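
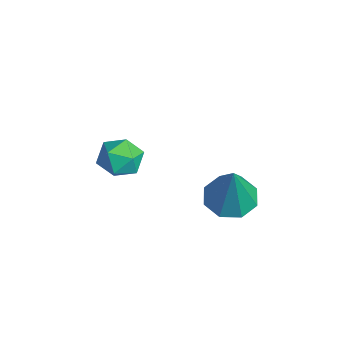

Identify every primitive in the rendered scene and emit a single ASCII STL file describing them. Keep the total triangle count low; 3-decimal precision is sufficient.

solid 
facet normal -0.737 0.152 0.659
outer loop
vertex -3.932 -0.911 1.408
vertex -3.819 -1.76 1.73
vertex -3.349 -1.065 2.096
endloop
endfacet
facet normal -0.400 0.762 0.509
outer loop
vertex -3.932 -0.911 1.408
vertex -3.349 -1.065 2.096
vertex -3.118 -0.493 1.421
endloop
endfacet
facet normal -0.446 0.874 -0.194
outer loop
vertex -3.932 -0.911 1.408
vertex -3.118 -0.493 1.421
vertex -3.445 -0.834 0.637
endloop
endfacet
facet normal -0.812 0.331 -0.480
outer loop
vertex -3.932 -0.911 1.408
vertex -3.445 -0.834 0.637
vertex -3.878 -1.617 0.829
endloop
endfacet
facet normal -0.992 -0.114 0.047
outer loop
vertex -3.932 -0.911 1.408
vertex -3.878 -1.617 0.829
vertex -3.819 -1.76 1.73
endloop
endfacet
facet normal 0.289 0.679 0.675
outer loop
vertex -3.118 -0.493 1.421
vertex -3.349 -1.065 2.096
vertex -2.502 -1.083 1.751
endloop
endfacet
facet normal -0.258 -0.308 0.916
outer loop
vertex -3.349 -1.065 2.096
vertex -3.819 -1.76 1.73
vertex -2.935 -1.866 1.943
endloop
endfacet
facet normal -0.669 -0.740 -0.074
outer loop
vertex -3.819 -1.76 1.73
vertex -3.878 -1.617 0.829
vertex -3.262 -2.207 1.159
endloop
endfacet
facet normal -0.377 -0.018 -0.926
outer loop
vertex -3.878 -1.617 0.829
vertex -3.445 -0.834 0.637
vertex -3.031 -1.635 0.484
endloop
endfacet
facet normal 0.215 0.860 -0.463
outer loop
vertex -3.445 -0.834 0.637
vertex -3.118 -0.493 1.421
vertex -2.561 -0.94 0.85
endloop
endfacet
facet normal 0.812 -0.331 0.480
outer loop
vertex -2.448 -1.789 1.172
vertex -2.502 -1.083 1.751
vertex -2.935 -1.866 1.943
endloop
endfacet
facet normal 0.446 -0.874 0.194
outer loop
vertex -2.448 -1.789 1.172
vertex -2.935 -1.866 1.943
vertex -3.262 -2.207 1.159
endloop
endfacet
facet normal 0.400 -0.762 -0.509
outer loop
vertex -2.448 -1.789 1.172
vertex -3.262 -2.207 1.159
vertex -3.031 -1.635 0.484
endloop
endfacet
facet normal 0.737 -0.152 -0.659
outer loop
vertex -2.448 -1.789 1.172
vertex -3.031 -1.635 0.484
vertex -2.561 -0.94 0.85
endloop
endfacet
facet normal 0.992 0.114 -0.047
outer loop
vertex -2.448 -1.789 1.172
vertex -2.561 -0.94 0.85
vertex -2.502 -1.083 1.751
endloop
endfacet
facet normal 0.377 0.018 0.926
outer loop
vertex -2.935 -1.866 1.943
vertex -2.502 -1.083 1.751
vertex -3.349 -1.065 2.096
endloop
endfacet
facet normal -0.215 -0.860 0.463
outer loop
vertex -3.262 -2.207 1.159
vertex -2.935 -1.866 1.943
vertex -3.819 -1.76 1.73
endloop
endfacet
facet normal -0.289 -0.679 -0.675
outer loop
vertex -3.031 -1.635 0.484
vertex -3.262 -2.207 1.159
vertex -3.878 -1.617 0.829
endloop
endfacet
facet normal 0.258 0.308 -0.916
outer loop
vertex -2.561 -0.94 0.85
vertex -3.031 -1.635 0.484
vertex -3.445 -0.834 0.637
endloop
endfacet
facet normal 0.669 0.740 0.074
outer loop
vertex -2.502 -1.083 1.751
vertex -2.561 -0.94 0.85
vertex -3.118 -0.493 1.421
endloop
endfacet
facet normal -0.348 0.089 -0.933
outer loop
vertex 1.473 2.024 1.835
vertex 0.868 1.295 1.991
vertex 0.825 2.248 2.098
endloop
endfacet
facet normal 0.426 0.842 0.332
outer loop
vertex 1.473 2.024 1.835
vertex 0.825 2.248 2.098
vertex 1.612 1.105 3.989
endloop
endfacet
facet normal -0.347 0.089 -0.933
outer loop
vertex 0.825 2.248 2.098
vertex 0.868 1.295 1.991
vertex 0.202 1.914 2.298
endloop
endfacet
facet normal -0.237 0.785 0.573
outer loop
vertex 0.825 2.248 2.098
vertex 0.202 1.914 2.298
vertex 1.612 1.105 3.989
endloop
endfacet
facet normal -0.347 0.089 -0.933
outer loop
vertex 0.202 1.914 2.298
vertex 0.868 1.295 1.991
vertex -0.031 1.217 2.318
endloop
endfacet
facet normal -0.682 0.248 0.688
outer loop
vertex 0.202 1.914 2.298
vertex -0.031 1.217 2.318
vertex 1.612 1.105 3.989
endloop
endfacet
facet normal -0.347 0.088 -0.934
outer loop
vertex -0.031 1.217 2.318
vertex 0.868 1.295 1.991
vertex 0.263 0.566 2.147
endloop
endfacet
facet normal -0.650 -0.454 0.609
outer loop
vertex -0.031 1.217 2.318
vertex 0.263 0.566 2.147
vertex 1.612 1.105 3.989
endloop
endfacet
facet normal -0.348 0.089 -0.933
outer loop
vertex 0.263 0.566 2.147
vertex 0.868 1.295 1.991
vertex 0.912 0.342 1.884
endloop
endfacet
facet normal -0.159 -0.910 0.383
outer loop
vertex 0.263 0.566 2.147
vertex 0.912 0.342 1.884
vertex 1.612 1.105 3.989
endloop
endfacet
facet normal -0.347 0.089 -0.934
outer loop
vertex 0.912 0.342 1.884
vertex 0.868 1.295 1.991
vertex 1.535 0.676 1.684
endloop
endfacet
facet normal 0.503 -0.853 0.142
outer loop
vertex 0.912 0.342 1.884
vertex 1.535 0.676 1.684
vertex 1.612 1.105 3.989
endloop
endfacet
facet normal -0.347 0.089 -0.934
outer loop
vertex 1.535 0.676 1.684
vertex 0.868 1.295 1.991
vertex 1.767 1.373 1.664
endloop
endfacet
facet normal 0.949 -0.315 0.027
outer loop
vertex 1.535 0.676 1.684
vertex 1.767 1.373 1.664
vertex 1.612 1.105 3.989
endloop
endfacet
facet normal -0.347 0.088 -0.934
outer loop
vertex 1.767 1.373 1.664
vertex 0.868 1.295 1.991
vertex 1.473 2.024 1.835
endloop
endfacet
facet normal 0.916 0.386 0.106
outer loop
vertex 1.767 1.373 1.664
vertex 1.473 2.024 1.835
vertex 1.612 1.105 3.989
endloop
endfacet

endsolid


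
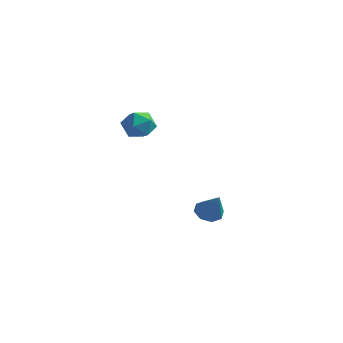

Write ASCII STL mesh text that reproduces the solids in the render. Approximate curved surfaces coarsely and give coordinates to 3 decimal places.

solid 
facet normal -0.586 0.236 -0.775
outer loop
vertex 1.148 2.72 -4.033
vertex 0.868 2.252 -3.964
vertex 0.821 2.765 -3.772
endloop
endfacet
facet normal 0.440 0.797 0.414
outer loop
vertex 1.148 2.72 -4.033
vertex 0.821 2.765 -3.772
vertex 1.572 1.968 -3.036
endloop
endfacet
facet normal -0.588 0.236 -0.774
outer loop
vertex 0.821 2.765 -3.772
vertex 0.868 2.252 -3.964
vertex 0.522 2.509 -3.623
endloop
endfacet
facet normal -0.127 0.606 0.786
outer loop
vertex 0.821 2.765 -3.772
vertex 0.522 2.509 -3.623
vertex 1.572 1.968 -3.036
endloop
endfacet
facet normal -0.587 0.237 -0.774
outer loop
vertex 0.522 2.509 -3.623
vertex 0.868 2.252 -3.964
vertex 0.425 2.103 -3.674
endloop
endfacet
facet normal -0.486 0.006 0.874
outer loop
vertex 0.522 2.509 -3.623
vertex 0.425 2.103 -3.674
vertex 1.572 1.968 -3.036
endloop
endfacet
facet normal -0.587 0.237 -0.774
outer loop
vertex 0.425 2.103 -3.674
vertex 0.868 2.252 -3.964
vertex 0.588 1.784 -3.895
endloop
endfacet
facet normal -0.426 -0.652 0.627
outer loop
vertex 0.425 2.103 -3.674
vertex 0.588 1.784 -3.895
vertex 1.572 1.968 -3.036
endloop
endfacet
facet normal -0.588 0.238 -0.773
outer loop
vertex 0.588 1.784 -3.895
vertex 0.868 2.252 -3.964
vertex 0.914 1.739 -4.157
endloop
endfacet
facet normal 0.017 -0.982 0.190
outer loop
vertex 0.588 1.784 -3.895
vertex 0.914 1.739 -4.157
vertex 1.572 1.968 -3.036
endloop
endfacet
facet normal -0.587 0.238 -0.773
outer loop
vertex 0.914 1.739 -4.157
vertex 0.868 2.252 -3.964
vertex 1.214 1.995 -4.306
endloop
endfacet
facet normal 0.585 -0.791 -0.182
outer loop
vertex 0.914 1.739 -4.157
vertex 1.214 1.995 -4.306
vertex 1.572 1.968 -3.036
endloop
endfacet
facet normal -0.589 0.236 -0.773
outer loop
vertex 1.214 1.995 -4.306
vertex 0.868 2.252 -3.964
vertex 1.31 2.401 -4.255
endloop
endfacet
facet normal 0.944 -0.189 -0.270
outer loop
vertex 1.214 1.995 -4.306
vertex 1.31 2.401 -4.255
vertex 1.572 1.968 -3.036
endloop
endfacet
facet normal -0.589 0.238 -0.772
outer loop
vertex 1.31 2.401 -4.255
vertex 0.868 2.252 -3.964
vertex 1.148 2.72 -4.033
endloop
endfacet
facet normal 0.884 0.466 -0.024
outer loop
vertex 1.31 2.401 -4.255
vertex 1.148 2.72 -4.033
vertex 1.572 1.968 -3.036
endloop
endfacet
facet normal -0.889 0.455 -0.051
outer loop
vertex 0.083 -0.2 0.659
vertex -0.189 -0.755 0.454
vertex -0.158 -0.623 1.092
endloop
endfacet
facet normal -0.483 0.745 0.459
outer loop
vertex 0.083 -0.2 0.659
vertex -0.158 -0.623 1.092
vertex 0.41 -0.326 1.208
endloop
endfacet
facet normal 0.118 0.981 0.155
outer loop
vertex 0.083 -0.2 0.659
vertex 0.41 -0.326 1.208
vertex 0.73 -0.275 0.643
endloop
endfacet
facet normal 0.084 0.836 -0.542
outer loop
vertex 0.083 -0.2 0.659
vertex 0.73 -0.275 0.643
vertex 0.36 -0.54 0.177
endloop
endfacet
facet normal -0.538 0.511 -0.670
outer loop
vertex 0.083 -0.2 0.659
vertex 0.36 -0.54 0.177
vertex -0.189 -0.755 0.454
endloop
endfacet
facet normal -0.309 0.231 0.923
outer loop
vertex 0.41 -0.326 1.208
vertex -0.158 -0.623 1.092
vertex 0.34 -0.96 1.343
endloop
endfacet
facet normal -0.966 -0.240 0.097
outer loop
vertex -0.158 -0.623 1.092
vertex -0.189 -0.755 0.454
vertex -0.03 -1.225 0.877
endloop
endfacet
facet normal -0.398 -0.149 -0.905
outer loop
vertex -0.189 -0.755 0.454
vertex 0.36 -0.54 0.177
vertex 0.29 -1.174 0.312
endloop
endfacet
facet normal 0.608 0.379 -0.698
outer loop
vertex 0.36 -0.54 0.177
vertex 0.73 -0.275 0.643
vertex 0.858 -0.877 0.428
endloop
endfacet
facet normal 0.663 0.612 0.431
outer loop
vertex 0.73 -0.275 0.643
vertex 0.41 -0.326 1.208
vertex 0.889 -0.745 1.066
endloop
endfacet
facet normal -0.084 -0.836 0.542
outer loop
vertex 0.617 -1.3 0.861
vertex 0.34 -0.96 1.343
vertex -0.03 -1.225 0.877
endloop
endfacet
facet normal -0.118 -0.981 -0.155
outer loop
vertex 0.617 -1.3 0.861
vertex -0.03 -1.225 0.877
vertex 0.29 -1.174 0.312
endloop
endfacet
facet normal 0.483 -0.745 -0.459
outer loop
vertex 0.617 -1.3 0.861
vertex 0.29 -1.174 0.312
vertex 0.858 -0.877 0.428
endloop
endfacet
facet normal 0.889 -0.455 0.051
outer loop
vertex 0.617 -1.3 0.861
vertex 0.858 -0.877 0.428
vertex 0.889 -0.745 1.066
endloop
endfacet
facet normal 0.538 -0.511 0.670
outer loop
vertex 0.617 -1.3 0.861
vertex 0.889 -0.745 1.066
vertex 0.34 -0.96 1.343
endloop
endfacet
facet normal -0.608 -0.379 0.698
outer loop
vertex -0.03 -1.225 0.877
vertex 0.34 -0.96 1.343
vertex -0.158 -0.623 1.092
endloop
endfacet
facet normal -0.663 -0.612 -0.431
outer loop
vertex 0.29 -1.174 0.312
vertex -0.03 -1.225 0.877
vertex -0.189 -0.755 0.454
endloop
endfacet
facet normal 0.309 -0.231 -0.923
outer loop
vertex 0.858 -0.877 0.428
vertex 0.29 -1.174 0.312
vertex 0.36 -0.54 0.177
endloop
endfacet
facet normal 0.966 0.240 -0.097
outer loop
vertex 0.889 -0.745 1.066
vertex 0.858 -0.877 0.428
vertex 0.73 -0.275 0.643
endloop
endfacet
facet normal 0.398 0.149 0.905
outer loop
vertex 0.34 -0.96 1.343
vertex 0.889 -0.745 1.066
vertex 0.41 -0.326 1.208
endloop
endfacet

endsolid


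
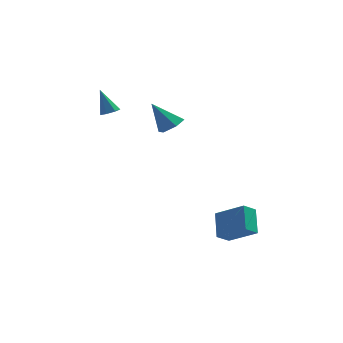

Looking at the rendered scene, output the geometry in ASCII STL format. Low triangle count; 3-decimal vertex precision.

solid 
facet normal 0.571 -0.069 -0.818
outer loop
vertex 0.913 1.988 1.58
vertex 0.25 1.997 1.116
vertex 0.615 2.692 1.312
endloop
endfacet
facet normal 0.479 0.482 0.733
outer loop
vertex 0.913 1.988 1.58
vertex 0.615 2.692 1.312
vertex -0.79 2.123 2.604
endloop
endfacet
facet normal 0.571 -0.069 -0.818
outer loop
vertex 0.615 2.692 1.312
vertex 0.25 1.997 1.116
vertex -0.048 2.701 0.848
endloop
endfacet
facet normal -0.160 0.956 0.247
outer loop
vertex 0.615 2.692 1.312
vertex -0.048 2.701 0.848
vertex -0.79 2.123 2.604
endloop
endfacet
facet normal 0.571 -0.070 -0.818
outer loop
vertex -0.048 2.701 0.848
vertex 0.25 1.997 1.116
vertex -0.414 2.005 0.652
endloop
endfacet
facet normal -0.845 0.499 -0.193
outer loop
vertex -0.048 2.701 0.848
vertex -0.414 2.005 0.652
vertex -0.79 2.123 2.604
endloop
endfacet
facet normal 0.571 -0.069 -0.818
outer loop
vertex -0.414 2.005 0.652
vertex 0.25 1.997 1.116
vertex -0.116 1.301 0.919
endloop
endfacet
facet normal -0.890 -0.432 -0.145
outer loop
vertex -0.414 2.005 0.652
vertex -0.116 1.301 0.919
vertex -0.79 2.123 2.604
endloop
endfacet
facet normal 0.571 -0.069 -0.818
outer loop
vertex -0.116 1.301 0.919
vertex 0.25 1.997 1.116
vertex 0.547 1.293 1.383
endloop
endfacet
facet normal -0.250 -0.906 0.342
outer loop
vertex -0.116 1.301 0.919
vertex 0.547 1.293 1.383
vertex -0.79 2.123 2.604
endloop
endfacet
facet normal 0.571 -0.069 -0.818
outer loop
vertex 0.547 1.293 1.383
vertex 0.25 1.997 1.116
vertex 0.913 1.988 1.58
endloop
endfacet
facet normal 0.434 -0.450 0.781
outer loop
vertex 0.547 1.293 1.383
vertex 0.913 1.988 1.58
vertex -0.79 2.123 2.604
endloop
endfacet
facet normal -0.782 0.361 -0.508
outer loop
vertex 2.856 -3.097 -4.352
vertex 2.718 -1.914 -3.298
vertex 3.442 -2.562 -4.875
endloop
endfacet
facet normal 0.087 -0.743 -0.663
outer loop
vertex 4.882 -3.226 -3.942
vertex 2.856 -3.097 -4.352
vertex 3.442 -2.562 -4.875
endloop
endfacet
facet normal -0.783 0.360 -0.507
outer loop
vertex 3.442 -2.562 -4.875
vertex 2.718 -1.914 -3.298
vertex 3.304 -1.379 -3.822
endloop
endfacet
facet normal 0.616 0.562 -0.551
outer loop
vertex 3.304 -1.379 -3.822
vertex 4.882 -3.226 -3.942
vertex 3.442 -2.562 -4.875
endloop
endfacet
facet normal -0.616 -0.563 0.551
outer loop
vertex 2.856 -3.097 -4.352
vertex 4.158 -2.578 -2.365
vertex 2.718 -1.914 -3.298
endloop
endfacet
facet normal 0.087 -0.744 -0.663
outer loop
vertex 4.296 -3.761 -3.418
vertex 2.856 -3.097 -4.352
vertex 4.882 -3.226 -3.942
endloop
endfacet
facet normal -0.617 -0.562 0.551
outer loop
vertex 4.296 -3.761 -3.418
vertex 4.158 -2.578 -2.365
vertex 2.856 -3.097 -4.352
endloop
endfacet
facet normal -0.086 0.744 0.663
outer loop
vertex 2.718 -1.914 -3.298
vertex 4.158 -2.578 -2.365
vertex 3.304 -1.379 -3.822
endloop
endfacet
facet normal 0.617 0.563 -0.551
outer loop
vertex 4.744 -2.043 -2.888
vertex 4.882 -3.226 -3.942
vertex 3.304 -1.379 -3.822
endloop
endfacet
facet normal -0.087 0.744 0.663
outer loop
vertex 3.304 -1.379 -3.822
vertex 4.158 -2.578 -2.365
vertex 4.744 -2.043 -2.888
endloop
endfacet
facet normal 0.783 -0.361 0.507
outer loop
vertex 4.744 -2.043 -2.888
vertex 4.296 -3.761 -3.418
vertex 4.882 -3.226 -3.942
endloop
endfacet
facet normal 0.782 -0.361 0.508
outer loop
vertex 4.158 -2.578 -2.365
vertex 4.296 -3.761 -3.418
vertex 4.744 -2.043 -2.888
endloop
endfacet
facet normal 0.351 -0.226 -0.909
outer loop
vertex -2.767 3.077 1.61
vertex -3.089 3.489 1.383
vertex -2.555 3.523 1.581
endloop
endfacet
facet normal 0.685 -0.282 0.672
outer loop
vertex -2.767 3.077 1.61
vertex -2.555 3.523 1.581
vertex -3.651 3.851 2.837
endloop
endfacet
facet normal 0.351 -0.225 -0.909
outer loop
vertex -2.555 3.523 1.581
vertex -3.089 3.489 1.383
vertex -2.746 3.944 1.403
endloop
endfacet
facet normal 0.705 0.523 0.479
outer loop
vertex -2.555 3.523 1.581
vertex -2.746 3.944 1.403
vertex -3.651 3.851 2.837
endloop
endfacet
facet normal 0.352 -0.225 -0.908
outer loop
vertex -2.746 3.944 1.403
vertex -3.089 3.489 1.383
vertex -3.194 4.022 1.21
endloop
endfacet
facet normal 0.113 0.984 0.135
outer loop
vertex -2.746 3.944 1.403
vertex -3.194 4.022 1.21
vertex -3.651 3.851 2.837
endloop
endfacet
facet normal 0.353 -0.225 -0.908
outer loop
vertex -3.194 4.022 1.21
vertex -3.089 3.489 1.383
vertex -3.563 3.698 1.147
endloop
endfacet
facet normal -0.646 0.756 -0.102
outer loop
vertex -3.194 4.022 1.21
vertex -3.563 3.698 1.147
vertex -3.651 3.851 2.837
endloop
endfacet
facet normal 0.351 -0.228 -0.908
outer loop
vertex -3.563 3.698 1.147
vertex -3.089 3.489 1.383
vertex -3.575 3.218 1.263
endloop
endfacet
facet normal -0.999 0.012 -0.053
outer loop
vertex -3.563 3.698 1.147
vertex -3.575 3.218 1.263
vertex -3.651 3.851 2.837
endloop
endfacet
facet normal 0.351 -0.227 -0.908
outer loop
vertex -3.575 3.218 1.263
vertex -3.089 3.489 1.383
vertex -3.221 2.941 1.469
endloop
endfacet
facet normal -0.682 -0.690 0.244
outer loop
vertex -3.575 3.218 1.263
vertex -3.221 2.941 1.469
vertex -3.651 3.851 2.837
endloop
endfacet
facet normal 0.350 -0.227 -0.909
outer loop
vertex -3.221 2.941 1.469
vertex -3.089 3.489 1.383
vertex -2.767 3.077 1.61
endloop
endfacet
facet normal 0.069 -0.820 0.568
outer loop
vertex -3.221 2.941 1.469
vertex -2.767 3.077 1.61
vertex -3.651 3.851 2.837
endloop
endfacet

endsolid


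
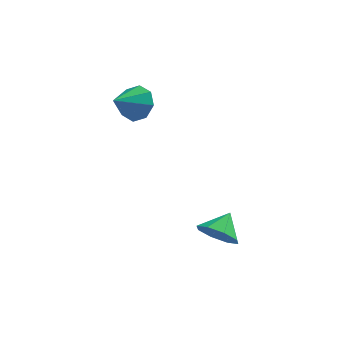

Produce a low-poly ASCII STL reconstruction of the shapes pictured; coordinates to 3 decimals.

solid 
facet normal 0.538 0.672 -0.508
outer loop
vertex 0.353 3.68 3.49
vertex -0.189 3.63 2.85
vertex -0.128 4.104 3.541
endloop
endfacet
facet normal 0.066 -0.045 0.997
outer loop
vertex 0.353 3.68 3.49
vertex -0.128 4.104 3.541
vertex -0.911 2.73 3.53
endloop
endfacet
facet normal 0.539 0.672 -0.508
outer loop
vertex -0.128 4.104 3.541
vertex -0.189 3.63 2.85
vertex -0.644 4.25 3.187
endloop
endfacet
facet normal -0.491 0.273 0.828
outer loop
vertex -0.128 4.104 3.541
vertex -0.644 4.25 3.187
vertex -0.911 2.73 3.53
endloop
endfacet
facet normal 0.540 0.672 -0.507
outer loop
vertex -0.644 4.25 3.187
vertex -0.189 3.63 2.85
vertex -0.894 4.034 2.635
endloop
endfacet
facet normal -0.917 0.234 0.324
outer loop
vertex -0.644 4.25 3.187
vertex -0.894 4.034 2.635
vertex -0.911 2.73 3.53
endloop
endfacet
facet normal 0.540 0.672 -0.507
outer loop
vertex -0.894 4.034 2.635
vertex -0.189 3.63 2.85
vertex -0.73 3.581 2.209
endloop
endfacet
facet normal -0.965 -0.140 -0.222
outer loop
vertex -0.894 4.034 2.635
vertex -0.73 3.581 2.209
vertex -0.911 2.73 3.53
endloop
endfacet
facet normal 0.540 0.672 -0.507
outer loop
vertex -0.73 3.581 2.209
vertex -0.189 3.63 2.85
vertex -0.249 3.157 2.159
endloop
endfacet
facet normal -0.605 -0.629 -0.488
outer loop
vertex -0.73 3.581 2.209
vertex -0.249 3.157 2.159
vertex -0.911 2.73 3.53
endloop
endfacet
facet normal 0.539 0.672 -0.507
outer loop
vertex -0.249 3.157 2.159
vertex -0.189 3.63 2.85
vertex 0.267 3.01 2.513
endloop
endfacet
facet normal -0.051 -0.946 -0.319
outer loop
vertex -0.249 3.157 2.159
vertex 0.267 3.01 2.513
vertex -0.911 2.73 3.53
endloop
endfacet
facet normal 0.538 0.672 -0.508
outer loop
vertex 0.267 3.01 2.513
vertex -0.189 3.63 2.85
vertex 0.516 3.227 3.064
endloop
endfacet
facet normal 0.377 -0.907 0.187
outer loop
vertex 0.267 3.01 2.513
vertex 0.516 3.227 3.064
vertex -0.911 2.73 3.53
endloop
endfacet
facet normal 0.538 0.672 -0.508
outer loop
vertex 0.516 3.227 3.064
vertex -0.189 3.63 2.85
vertex 0.353 3.68 3.49
endloop
endfacet
facet normal 0.425 -0.534 0.731
outer loop
vertex 0.516 3.227 3.064
vertex 0.353 3.68 3.49
vertex -0.911 2.73 3.53
endloop
endfacet
facet normal -0.338 -0.745 -0.576
outer loop
vertex 3.668 -0.853 -1.239
vertex 3.348 -1.232 -0.561
vertex 3.063 -0.672 -1.118
endloop
endfacet
facet normal 0.215 0.926 -0.310
outer loop
vertex 3.668 -0.853 -1.239
vertex 3.063 -0.672 -1.118
vertex 3.712 -0.428 0.061
endloop
endfacet
facet normal -0.337 -0.745 -0.576
outer loop
vertex 3.063 -0.672 -1.118
vertex 3.348 -1.232 -0.561
vertex 2.625 -0.819 -0.672
endloop
endfacet
facet normal -0.330 0.944 -0.013
outer loop
vertex 3.063 -0.672 -1.118
vertex 2.625 -0.819 -0.672
vertex 3.712 -0.428 0.061
endloop
endfacet
facet normal -0.337 -0.745 -0.576
outer loop
vertex 2.625 -0.819 -0.672
vertex 3.348 -1.232 -0.561
vertex 2.61 -1.208 -0.16
endloop
endfacet
facet normal -0.567 0.664 0.488
outer loop
vertex 2.625 -0.819 -0.672
vertex 2.61 -1.208 -0.16
vertex 3.712 -0.428 0.061
endloop
endfacet
facet normal -0.337 -0.745 -0.576
outer loop
vertex 2.61 -1.208 -0.16
vertex 3.348 -1.232 -0.561
vertex 3.027 -1.611 0.117
endloop
endfacet
facet normal -0.357 0.249 0.900
outer loop
vertex 2.61 -1.208 -0.16
vertex 3.027 -1.611 0.117
vertex 3.712 -0.428 0.061
endloop
endfacet
facet normal -0.337 -0.745 -0.576
outer loop
vertex 3.027 -1.611 0.117
vertex 3.348 -1.232 -0.561
vertex 3.633 -1.792 -0.003
endloop
endfacet
facet normal 0.178 -0.056 0.982
outer loop
vertex 3.027 -1.611 0.117
vertex 3.633 -1.792 -0.003
vertex 3.712 -0.428 0.061
endloop
endfacet
facet normal -0.337 -0.745 -0.575
outer loop
vertex 3.633 -1.792 -0.003
vertex 3.348 -1.232 -0.561
vertex 4.071 -1.645 -0.45
endloop
endfacet
facet normal 0.724 -0.074 0.685
outer loop
vertex 3.633 -1.792 -0.003
vertex 4.071 -1.645 -0.45
vertex 3.712 -0.428 0.061
endloop
endfacet
facet normal -0.337 -0.745 -0.575
outer loop
vertex 4.071 -1.645 -0.45
vertex 3.348 -1.232 -0.561
vertex 4.085 -1.256 -0.962
endloop
endfacet
facet normal 0.961 0.207 0.183
outer loop
vertex 4.071 -1.645 -0.45
vertex 4.085 -1.256 -0.962
vertex 3.712 -0.428 0.061
endloop
endfacet
facet normal -0.337 -0.745 -0.576
outer loop
vertex 4.085 -1.256 -0.962
vertex 3.348 -1.232 -0.561
vertex 3.668 -0.853 -1.239
endloop
endfacet
facet normal 0.751 0.620 -0.228
outer loop
vertex 4.085 -1.256 -0.962
vertex 3.668 -0.853 -1.239
vertex 3.712 -0.428 0.061
endloop
endfacet

endsolid


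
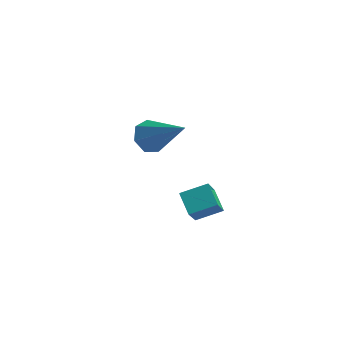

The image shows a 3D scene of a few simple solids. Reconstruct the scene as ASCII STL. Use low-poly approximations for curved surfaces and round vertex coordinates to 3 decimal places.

solid 
facet normal -0.818 -0.485 -0.308
outer loop
vertex -0.567 -0.74 4.45
vertex -0.646 0.204 3.173
vertex -0.103 -1.26 4.037
endloop
endfacet
facet normal 0.049 -0.594 0.803
outer loop
vertex 0.666 -0.804 4.327
vertex -0.567 -0.74 4.45
vertex -0.103 -1.26 4.037
endloop
endfacet
facet normal -0.818 -0.485 -0.308
outer loop
vertex -0.103 -1.26 4.037
vertex -0.646 0.204 3.173
vertex -0.182 -0.316 2.76
endloop
endfacet
facet normal 0.573 -0.642 -0.510
outer loop
vertex -0.182 -0.316 2.76
vertex 0.666 -0.804 4.327
vertex -0.103 -1.26 4.037
endloop
endfacet
facet normal -0.573 0.642 0.510
outer loop
vertex -0.567 -0.74 4.45
vertex 0.123 0.66 3.463
vertex -0.646 0.204 3.173
endloop
endfacet
facet normal 0.049 -0.594 0.803
outer loop
vertex 0.202 -0.284 4.74
vertex -0.567 -0.74 4.45
vertex 0.666 -0.804 4.327
endloop
endfacet
facet normal -0.573 0.642 0.510
outer loop
vertex 0.202 -0.284 4.74
vertex 0.123 0.66 3.463
vertex -0.567 -0.74 4.45
endloop
endfacet
facet normal -0.049 0.594 -0.803
outer loop
vertex -0.646 0.204 3.173
vertex 0.123 0.66 3.463
vertex -0.182 -0.316 2.76
endloop
endfacet
facet normal 0.573 -0.642 -0.510
outer loop
vertex 0.587 0.14 3.05
vertex 0.666 -0.804 4.327
vertex -0.182 -0.316 2.76
endloop
endfacet
facet normal -0.049 0.594 -0.803
outer loop
vertex -0.182 -0.316 2.76
vertex 0.123 0.66 3.463
vertex 0.587 0.14 3.05
endloop
endfacet
facet normal 0.818 0.485 0.308
outer loop
vertex 0.587 0.14 3.05
vertex 0.202 -0.284 4.74
vertex 0.666 -0.804 4.327
endloop
endfacet
facet normal 0.818 0.485 0.308
outer loop
vertex 0.123 0.66 3.463
vertex 0.202 -0.284 4.74
vertex 0.587 0.14 3.05
endloop
endfacet
facet normal -0.712 0.225 -0.666
outer loop
vertex -2.478 3.708 2.405
vertex -2.92 3.375 2.765
vertex -2.754 4.013 2.803
endloop
endfacet
facet normal 0.699 0.712 -0.061
outer loop
vertex -2.478 3.708 2.405
vertex -2.754 4.013 2.803
vertex -1.56 2.945 4.035
endloop
endfacet
facet normal -0.712 0.225 -0.665
outer loop
vertex -2.754 4.013 2.803
vertex -2.92 3.375 2.765
vertex -3.155 3.838 3.173
endloop
endfacet
facet normal 0.157 0.816 0.556
outer loop
vertex -2.754 4.013 2.803
vertex -3.155 3.838 3.173
vertex -1.56 2.945 4.035
endloop
endfacet
facet normal -0.712 0.225 -0.665
outer loop
vertex -3.155 3.838 3.173
vertex -2.92 3.375 2.765
vertex -3.379 3.315 3.236
endloop
endfacet
facet normal -0.345 0.256 0.903
outer loop
vertex -3.155 3.838 3.173
vertex -3.379 3.315 3.236
vertex -1.56 2.945 4.035
endloop
endfacet
facet normal -0.712 0.226 -0.665
outer loop
vertex -3.379 3.315 3.236
vertex -2.92 3.375 2.765
vertex -3.258 2.837 2.944
endloop
endfacet
facet normal -0.427 -0.548 0.719
outer loop
vertex -3.379 3.315 3.236
vertex -3.258 2.837 2.944
vertex -1.56 2.945 4.035
endloop
endfacet
facet normal -0.711 0.225 -0.666
outer loop
vertex -3.258 2.837 2.944
vertex -2.92 3.375 2.765
vertex -2.882 2.765 2.518
endloop
endfacet
facet normal -0.028 -0.989 0.142
outer loop
vertex -3.258 2.837 2.944
vertex -2.882 2.765 2.518
vertex -1.56 2.945 4.035
endloop
endfacet
facet normal -0.713 0.224 -0.664
outer loop
vertex -2.882 2.765 2.518
vertex -2.92 3.375 2.765
vertex -2.536 3.152 2.277
endloop
endfacet
facet normal 0.551 -0.737 -0.392
outer loop
vertex -2.882 2.765 2.518
vertex -2.536 3.152 2.277
vertex -1.56 2.945 4.035
endloop
endfacet
facet normal -0.712 0.227 -0.664
outer loop
vertex -2.536 3.152 2.277
vertex -2.92 3.375 2.765
vertex -2.478 3.708 2.405
endloop
endfacet
facet normal 0.875 0.020 -0.483
outer loop
vertex -2.536 3.152 2.277
vertex -2.478 3.708 2.405
vertex -1.56 2.945 4.035
endloop
endfacet

endsolid


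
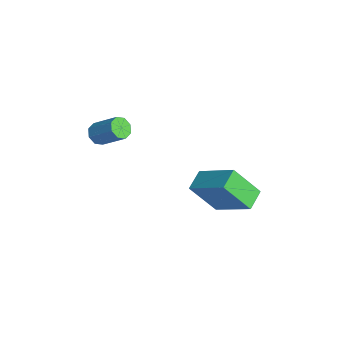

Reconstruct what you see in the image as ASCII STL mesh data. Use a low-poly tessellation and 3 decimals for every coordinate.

solid 
facet normal -0.589 -0.516 -0.622
outer loop
vertex -2.168 -2.312 -0.127
vertex -2.591 -2.051 0.057
vertex -2.244 -1.973 -0.336
endloop
endfacet
facet normal 0.786 -0.187 -0.590
outer loop
vertex -2.168 -2.312 -0.127
vertex -2.244 -1.973 -0.336
vertex -1.366 -1.61 0.718
endloop
endfacet
facet normal 0.785 -0.186 -0.590
outer loop
vertex -1.366 -1.61 0.718
vertex -2.244 -1.973 -0.336
vertex -1.443 -1.271 0.509
endloop
endfacet
facet normal 0.590 0.517 0.620
outer loop
vertex -1.366 -1.61 0.718
vertex -1.443 -1.271 0.509
vertex -1.789 -1.349 0.903
endloop
endfacet
facet normal -0.589 -0.516 -0.622
outer loop
vertex -2.244 -1.973 -0.336
vertex -2.591 -2.051 0.057
vertex -2.524 -1.679 -0.315
endloop
endfacet
facet normal 0.423 0.458 -0.782
outer loop
vertex -2.244 -1.973 -0.336
vertex -2.524 -1.679 -0.315
vertex -1.443 -1.271 0.509
endloop
endfacet
facet normal 0.422 0.460 -0.781
outer loop
vertex -1.443 -1.271 0.509
vertex -2.524 -1.679 -0.315
vertex -1.722 -0.978 0.531
endloop
endfacet
facet normal 0.591 0.516 0.621
outer loop
vertex -1.443 -1.271 0.509
vertex -1.722 -0.978 0.531
vertex -1.789 -1.349 0.903
endloop
endfacet
facet normal -0.589 -0.516 -0.622
outer loop
vertex -2.524 -1.679 -0.315
vertex -2.591 -2.051 0.057
vertex -2.842 -1.604 -0.076
endloop
endfacet
facet normal -0.189 0.837 -0.514
outer loop
vertex -2.524 -1.679 -0.315
vertex -2.842 -1.604 -0.076
vertex -1.722 -0.978 0.531
endloop
endfacet
facet normal -0.187 0.836 -0.516
outer loop
vertex -1.722 -0.978 0.531
vertex -2.842 -1.604 -0.076
vertex -2.041 -0.902 0.77
endloop
endfacet
facet normal 0.589 0.517 0.621
outer loop
vertex -1.722 -0.978 0.531
vertex -2.041 -0.902 0.77
vertex -1.789 -1.349 0.903
endloop
endfacet
facet normal -0.590 -0.516 -0.621
outer loop
vertex -2.842 -1.604 -0.076
vertex -2.591 -2.051 0.057
vertex -3.014 -1.79 0.242
endloop
endfacet
facet normal -0.688 0.724 0.051
outer loop
vertex -2.842 -1.604 -0.076
vertex -3.014 -1.79 0.242
vertex -2.041 -0.902 0.77
endloop
endfacet
facet normal -0.689 0.723 0.053
outer loop
vertex -2.041 -0.902 0.77
vertex -3.014 -1.79 0.242
vertex -2.212 -1.088 1.087
endloop
endfacet
facet normal 0.589 0.517 0.621
outer loop
vertex -2.041 -0.902 0.77
vertex -2.212 -1.088 1.087
vertex -1.789 -1.349 0.903
endloop
endfacet
facet normal -0.590 -0.517 -0.620
outer loop
vertex -3.014 -1.79 0.242
vertex -2.591 -2.051 0.057
vertex -2.937 -2.129 0.451
endloop
endfacet
facet normal -0.785 0.186 0.591
outer loop
vertex -3.014 -1.79 0.242
vertex -2.937 -2.129 0.451
vertex -2.212 -1.088 1.087
endloop
endfacet
facet normal -0.786 0.187 0.589
outer loop
vertex -2.212 -1.088 1.087
vertex -2.937 -2.129 0.451
vertex -2.136 -1.427 1.296
endloop
endfacet
facet normal 0.589 0.516 0.622
outer loop
vertex -2.212 -1.088 1.087
vertex -2.136 -1.427 1.296
vertex -1.789 -1.349 0.903
endloop
endfacet
facet normal -0.591 -0.516 -0.621
outer loop
vertex -2.937 -2.129 0.451
vertex -2.591 -2.051 0.057
vertex -2.658 -2.422 0.429
endloop
endfacet
facet normal -0.421 -0.460 0.782
outer loop
vertex -2.937 -2.129 0.451
vertex -2.658 -2.422 0.429
vertex -2.136 -1.427 1.296
endloop
endfacet
facet normal -0.423 -0.459 0.781
outer loop
vertex -2.136 -1.427 1.296
vertex -2.658 -2.422 0.429
vertex -1.856 -1.721 1.275
endloop
endfacet
facet normal 0.589 0.516 0.622
outer loop
vertex -2.136 -1.427 1.296
vertex -1.856 -1.721 1.275
vertex -1.789 -1.349 0.903
endloop
endfacet
facet normal -0.589 -0.517 -0.621
outer loop
vertex -2.658 -2.422 0.429
vertex -2.591 -2.051 0.057
vertex -2.339 -2.498 0.19
endloop
endfacet
facet normal 0.187 -0.836 0.516
outer loop
vertex -2.658 -2.422 0.429
vertex -2.339 -2.498 0.19
vertex -1.856 -1.721 1.275
endloop
endfacet
facet normal 0.189 -0.836 0.515
outer loop
vertex -1.856 -1.721 1.275
vertex -2.339 -2.498 0.19
vertex -1.538 -1.796 1.036
endloop
endfacet
facet normal 0.589 0.516 0.622
outer loop
vertex -1.856 -1.721 1.275
vertex -1.538 -1.796 1.036
vertex -1.789 -1.349 0.903
endloop
endfacet
facet normal -0.589 -0.517 -0.621
outer loop
vertex -2.339 -2.498 0.19
vertex -2.591 -2.051 0.057
vertex -2.168 -2.312 -0.127
endloop
endfacet
facet normal 0.689 -0.723 -0.052
outer loop
vertex -2.339 -2.498 0.19
vertex -2.168 -2.312 -0.127
vertex -1.538 -1.796 1.036
endloop
endfacet
facet normal 0.688 -0.724 -0.051
outer loop
vertex -1.538 -1.796 1.036
vertex -2.168 -2.312 -0.127
vertex -1.366 -1.61 0.718
endloop
endfacet
facet normal 0.590 0.516 0.621
outer loop
vertex -1.538 -1.796 1.036
vertex -1.366 -1.61 0.718
vertex -1.789 -1.349 0.903
endloop
endfacet
facet normal -0.711 -0.474 -0.520
outer loop
vertex -1.895 1.453 -3.773
vertex -2.581 2.115 -3.439
vertex -1.569 2.494 -5.167
endloop
endfacet
facet normal 0.678 -0.656 -0.331
outer loop
vertex -0.139 3.445 -4.121
vertex -1.895 1.453 -3.773
vertex -1.569 2.494 -5.167
endloop
endfacet
facet normal -0.711 -0.473 -0.520
outer loop
vertex -1.569 2.494 -5.167
vertex -2.581 2.115 -3.439
vertex -2.254 3.156 -4.832
endloop
endfacet
facet normal 0.184 0.589 -0.787
outer loop
vertex -2.254 3.156 -4.832
vertex -0.139 3.445 -4.121
vertex -1.569 2.494 -5.167
endloop
endfacet
facet normal -0.185 -0.588 0.787
outer loop
vertex -1.895 1.453 -3.773
vertex -1.151 3.066 -2.393
vertex -2.581 2.115 -3.439
endloop
endfacet
facet normal 0.678 -0.656 -0.331
outer loop
vertex -0.466 2.404 -2.728
vertex -1.895 1.453 -3.773
vertex -0.139 3.445 -4.121
endloop
endfacet
facet normal -0.184 -0.589 0.787
outer loop
vertex -0.466 2.404 -2.728
vertex -1.151 3.066 -2.393
vertex -1.895 1.453 -3.773
endloop
endfacet
facet normal -0.678 0.656 0.331
outer loop
vertex -2.581 2.115 -3.439
vertex -1.151 3.066 -2.393
vertex -2.254 3.156 -4.832
endloop
endfacet
facet normal 0.184 0.588 -0.787
outer loop
vertex -0.825 4.107 -3.787
vertex -0.139 3.445 -4.121
vertex -2.254 3.156 -4.832
endloop
endfacet
facet normal -0.679 0.656 0.331
outer loop
vertex -2.254 3.156 -4.832
vertex -1.151 3.066 -2.393
vertex -0.825 4.107 -3.787
endloop
endfacet
facet normal 0.710 0.474 0.521
outer loop
vertex -0.825 4.107 -3.787
vertex -0.466 2.404 -2.728
vertex -0.139 3.445 -4.121
endloop
endfacet
facet normal 0.711 0.473 0.520
outer loop
vertex -1.151 3.066 -2.393
vertex -0.466 2.404 -2.728
vertex -0.825 4.107 -3.787
endloop
endfacet

endsolid


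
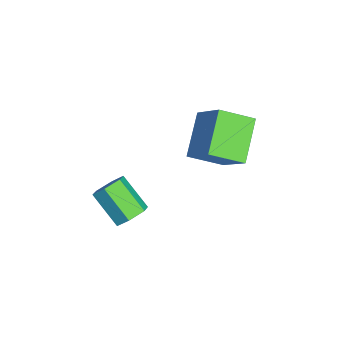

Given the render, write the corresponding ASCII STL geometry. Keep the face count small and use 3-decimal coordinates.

solid 
facet normal 0.570 0.532 -0.627
outer loop
vertex 3.946 -0.627 -2.029
vertex 3.368 -0.484 -2.433
vertex 3.548 -0.042 -1.894
endloop
endfacet
facet normal 0.608 0.239 0.757
outer loop
vertex 3.946 -0.627 -2.029
vertex 3.548 -0.042 -1.894
vertex 3.01 -1.499 -1.002
endloop
endfacet
facet normal 0.609 0.238 0.757
outer loop
vertex 3.01 -1.499 -1.002
vertex 3.548 -0.042 -1.894
vertex 2.613 -0.914 -0.867
endloop
endfacet
facet normal -0.570 -0.532 0.626
outer loop
vertex 3.01 -1.499 -1.002
vertex 2.613 -0.914 -0.867
vertex 2.432 -1.356 -1.407
endloop
endfacet
facet normal 0.570 0.531 -0.626
outer loop
vertex 3.548 -0.042 -1.894
vertex 3.368 -0.484 -2.433
vertex 2.97 0.101 -2.299
endloop
endfacet
facet normal -0.175 0.823 0.540
outer loop
vertex 3.548 -0.042 -1.894
vertex 2.97 0.101 -2.299
vertex 2.613 -0.914 -0.867
endloop
endfacet
facet normal -0.175 0.823 0.540
outer loop
vertex 2.613 -0.914 -0.867
vertex 2.97 0.101 -2.299
vertex 2.035 -0.771 -1.272
endloop
endfacet
facet normal -0.570 -0.532 0.626
outer loop
vertex 2.613 -0.914 -0.867
vertex 2.035 -0.771 -1.272
vertex 2.432 -1.356 -1.407
endloop
endfacet
facet normal 0.570 0.531 -0.626
outer loop
vertex 2.97 0.101 -2.299
vertex 3.368 -0.484 -2.433
vertex 2.79 -0.341 -2.838
endloop
endfacet
facet normal -0.783 0.583 -0.217
outer loop
vertex 2.97 0.101 -2.299
vertex 2.79 -0.341 -2.838
vertex 2.035 -0.771 -1.272
endloop
endfacet
facet normal -0.782 0.584 -0.217
outer loop
vertex 2.035 -0.771 -1.272
vertex 2.79 -0.341 -2.838
vertex 1.854 -1.213 -1.811
endloop
endfacet
facet normal -0.570 -0.531 0.627
outer loop
vertex 2.035 -0.771 -1.272
vertex 1.854 -1.213 -1.811
vertex 2.432 -1.356 -1.407
endloop
endfacet
facet normal 0.570 0.532 -0.626
outer loop
vertex 2.79 -0.341 -2.838
vertex 3.368 -0.484 -2.433
vertex 3.187 -0.926 -2.973
endloop
endfacet
facet normal -0.609 -0.238 -0.757
outer loop
vertex 2.79 -0.341 -2.838
vertex 3.187 -0.926 -2.973
vertex 1.854 -1.213 -1.811
endloop
endfacet
facet normal -0.608 -0.239 -0.757
outer loop
vertex 1.854 -1.213 -1.811
vertex 3.187 -0.926 -2.973
vertex 2.252 -1.798 -1.946
endloop
endfacet
facet normal -0.570 -0.532 0.627
outer loop
vertex 1.854 -1.213 -1.811
vertex 2.252 -1.798 -1.946
vertex 2.432 -1.356 -1.407
endloop
endfacet
facet normal 0.570 0.532 -0.626
outer loop
vertex 3.187 -0.926 -2.973
vertex 3.368 -0.484 -2.433
vertex 3.765 -1.069 -2.568
endloop
endfacet
facet normal 0.175 -0.823 -0.540
outer loop
vertex 3.187 -0.926 -2.973
vertex 3.765 -1.069 -2.568
vertex 2.252 -1.798 -1.946
endloop
endfacet
facet normal 0.175 -0.823 -0.540
outer loop
vertex 2.252 -1.798 -1.946
vertex 3.765 -1.069 -2.568
vertex 2.83 -1.941 -1.541
endloop
endfacet
facet normal -0.570 -0.531 0.626
outer loop
vertex 2.252 -1.798 -1.946
vertex 2.83 -1.941 -1.541
vertex 2.432 -1.356 -1.407
endloop
endfacet
facet normal 0.570 0.531 -0.627
outer loop
vertex 3.765 -1.069 -2.568
vertex 3.368 -0.484 -2.433
vertex 3.946 -0.627 -2.029
endloop
endfacet
facet normal 0.782 -0.584 0.216
outer loop
vertex 3.765 -1.069 -2.568
vertex 3.946 -0.627 -2.029
vertex 2.83 -1.941 -1.541
endloop
endfacet
facet normal 0.782 -0.584 0.217
outer loop
vertex 2.83 -1.941 -1.541
vertex 3.946 -0.627 -2.029
vertex 3.01 -1.499 -1.002
endloop
endfacet
facet normal -0.570 -0.531 0.626
outer loop
vertex 2.83 -1.941 -1.541
vertex 3.01 -1.499 -1.002
vertex 2.432 -1.356 -1.407
endloop
endfacet
facet normal -0.614 -0.370 -0.697
outer loop
vertex -0.765 1.769 -3.15
vertex -2.412 2.287 -1.973
vertex -0.822 3.219 -3.869
endloop
endfacet
facet normal 0.788 -0.248 -0.563
outer loop
vertex 0.432 3.973 -2.447
vertex -0.765 1.769 -3.15
vertex -0.822 3.219 -3.869
endloop
endfacet
facet normal -0.615 -0.369 -0.697
outer loop
vertex -0.822 3.219 -3.869
vertex -2.412 2.287 -1.973
vertex -2.469 3.738 -2.691
endloop
endfacet
facet normal -0.035 0.895 -0.444
outer loop
vertex -2.469 3.738 -2.691
vertex 0.432 3.973 -2.447
vertex -0.822 3.219 -3.869
endloop
endfacet
facet normal 0.035 -0.896 0.444
outer loop
vertex -0.765 1.769 -3.15
vertex -1.158 3.041 -0.551
vertex -2.412 2.287 -1.973
endloop
endfacet
facet normal 0.788 -0.248 -0.564
outer loop
vertex 0.489 2.522 -1.729
vertex -0.765 1.769 -3.15
vertex 0.432 3.973 -2.447
endloop
endfacet
facet normal 0.035 -0.896 0.444
outer loop
vertex 0.489 2.522 -1.729
vertex -1.158 3.041 -0.551
vertex -0.765 1.769 -3.15
endloop
endfacet
facet normal -0.788 0.248 0.564
outer loop
vertex -2.412 2.287 -1.973
vertex -1.158 3.041 -0.551
vertex -2.469 3.738 -2.691
endloop
endfacet
facet normal -0.035 0.896 -0.443
outer loop
vertex -1.215 4.491 -1.27
vertex 0.432 3.973 -2.447
vertex -2.469 3.738 -2.691
endloop
endfacet
facet normal -0.788 0.248 0.564
outer loop
vertex -2.469 3.738 -2.691
vertex -1.158 3.041 -0.551
vertex -1.215 4.491 -1.27
endloop
endfacet
facet normal 0.614 0.369 0.697
outer loop
vertex -1.215 4.491 -1.27
vertex 0.489 2.522 -1.729
vertex 0.432 3.973 -2.447
endloop
endfacet
facet normal 0.615 0.370 0.697
outer loop
vertex -1.158 3.041 -0.551
vertex 0.489 2.522 -1.729
vertex -1.215 4.491 -1.27
endloop
endfacet

endsolid


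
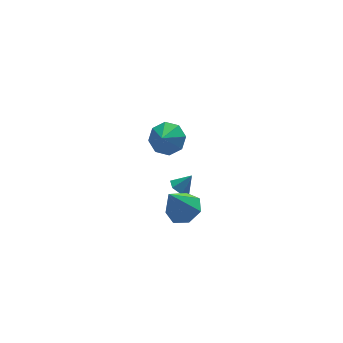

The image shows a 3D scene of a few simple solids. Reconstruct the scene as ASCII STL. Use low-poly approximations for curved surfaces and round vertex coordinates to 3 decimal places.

solid 
facet normal 0.436 0.047 -0.898
outer loop
vertex -1.599 -3.074 0.101
vertex -2.103 -3.912 -0.188
vertex -2.388 -2.937 -0.275
endloop
endfacet
facet normal -0.074 0.877 0.475
outer loop
vertex -1.599 -3.074 0.101
vertex -2.388 -2.937 -0.275
vertex -2.977 -4.008 1.608
endloop
endfacet
facet normal 0.437 0.047 -0.898
outer loop
vertex -2.388 -2.937 -0.275
vertex -2.103 -3.912 -0.188
vertex -2.963 -3.534 -0.586
endloop
endfacet
facet normal -0.748 0.650 0.136
outer loop
vertex -2.388 -2.937 -0.275
vertex -2.963 -3.534 -0.586
vertex -2.977 -4.008 1.608
endloop
endfacet
facet normal 0.437 0.048 -0.898
outer loop
vertex -2.963 -3.534 -0.586
vertex -2.103 -3.912 -0.188
vertex -2.89 -4.416 -0.598
endloop
endfacet
facet normal -0.996 -0.082 -0.024
outer loop
vertex -2.963 -3.534 -0.586
vertex -2.89 -4.416 -0.598
vertex -2.977 -4.008 1.608
endloop
endfacet
facet normal 0.437 0.048 -0.898
outer loop
vertex -2.89 -4.416 -0.598
vertex -2.103 -3.912 -0.188
vertex -2.225 -4.919 -0.301
endloop
endfacet
facet normal -0.632 -0.766 0.117
outer loop
vertex -2.89 -4.416 -0.598
vertex -2.225 -4.919 -0.301
vertex -2.977 -4.008 1.608
endloop
endfacet
facet normal 0.436 0.048 -0.899
outer loop
vertex -2.225 -4.919 -0.301
vertex -2.103 -3.912 -0.188
vertex -1.468 -4.664 0.08
endloop
endfacet
facet normal 0.072 -0.889 0.452
outer loop
vertex -2.225 -4.919 -0.301
vertex -1.468 -4.664 0.08
vertex -2.977 -4.008 1.608
endloop
endfacet
facet normal 0.436 0.048 -0.899
outer loop
vertex -1.468 -4.664 0.08
vertex -2.103 -3.912 -0.188
vertex -1.19 -3.843 0.259
endloop
endfacet
facet normal 0.584 -0.357 0.729
outer loop
vertex -1.468 -4.664 0.08
vertex -1.19 -3.843 0.259
vertex -2.977 -4.008 1.608
endloop
endfacet
facet normal 0.436 0.047 -0.899
outer loop
vertex -1.19 -3.843 0.259
vertex -2.103 -3.912 -0.188
vertex -1.599 -3.074 0.101
endloop
endfacet
facet normal 0.519 0.428 0.740
outer loop
vertex -1.19 -3.843 0.259
vertex -1.599 -3.074 0.101
vertex -2.977 -4.008 1.608
endloop
endfacet
facet normal -0.610 0.048 -0.791
outer loop
vertex -1.003 -1.657 -1.098
vertex -1.493 -1.844 -0.731
vertex -1.361 -1.221 -0.795
endloop
endfacet
facet normal 0.777 0.630 0.011
outer loop
vertex -1.003 -1.657 -1.098
vertex -1.361 -1.221 -0.795
vertex -0.827 -1.896 0.131
endloop
endfacet
facet normal -0.610 0.048 -0.791
outer loop
vertex -1.361 -1.221 -0.795
vertex -1.493 -1.844 -0.731
vertex -1.851 -1.408 -0.428
endloop
endfacet
facet normal 0.095 0.830 0.550
outer loop
vertex -1.361 -1.221 -0.795
vertex -1.851 -1.408 -0.428
vertex -0.827 -1.896 0.131
endloop
endfacet
facet normal -0.610 0.048 -0.791
outer loop
vertex -1.851 -1.408 -0.428
vertex -1.493 -1.844 -0.731
vertex -1.983 -2.031 -0.364
endloop
endfacet
facet normal -0.405 0.178 0.897
outer loop
vertex -1.851 -1.408 -0.428
vertex -1.983 -2.031 -0.364
vertex -0.827 -1.896 0.131
endloop
endfacet
facet normal -0.610 0.047 -0.791
outer loop
vertex -1.983 -2.031 -0.364
vertex -1.493 -1.844 -0.731
vertex -1.625 -2.467 -0.666
endloop
endfacet
facet normal -0.224 -0.672 0.706
outer loop
vertex -1.983 -2.031 -0.364
vertex -1.625 -2.467 -0.666
vertex -0.827 -1.896 0.131
endloop
endfacet
facet normal -0.611 0.047 -0.790
outer loop
vertex -1.625 -2.467 -0.666
vertex -1.493 -1.844 -0.731
vertex -1.135 -2.28 -1.034
endloop
endfacet
facet normal 0.458 -0.873 0.167
outer loop
vertex -1.625 -2.467 -0.666
vertex -1.135 -2.28 -1.034
vertex -0.827 -1.896 0.131
endloop
endfacet
facet normal -0.610 0.048 -0.791
outer loop
vertex -1.135 -2.28 -1.034
vertex -1.493 -1.844 -0.731
vertex -1.003 -1.657 -1.098
endloop
endfacet
facet normal 0.958 -0.222 -0.180
outer loop
vertex -1.135 -2.28 -1.034
vertex -1.003 -1.657 -1.098
vertex -0.827 -1.896 0.131
endloop
endfacet
facet normal 0.472 0.511 -0.719
outer loop
vertex 0.567 3.34 -1.108
vertex -0.229 3.104 -1.798
vertex -0.035 3.906 -1.101
endloop
endfacet
facet normal 0.078 0.070 0.994
outer loop
vertex 0.567 3.34 -1.108
vertex -0.035 3.906 -1.101
vertex -0.791 2.496 -0.942
endloop
endfacet
facet normal 0.472 0.510 -0.719
outer loop
vertex -0.035 3.906 -1.101
vertex -0.229 3.104 -1.798
vertex -0.751 4.002 -1.503
endloop
endfacet
facet normal -0.429 0.325 0.843
outer loop
vertex -0.035 3.906 -1.101
vertex -0.751 4.002 -1.503
vertex -0.791 2.496 -0.942
endloop
endfacet
facet normal 0.472 0.510 -0.719
outer loop
vertex -0.751 4.002 -1.503
vertex -0.229 3.104 -1.798
vertex -1.161 3.572 -2.077
endloop
endfacet
facet normal -0.862 0.197 0.468
outer loop
vertex -0.751 4.002 -1.503
vertex -1.161 3.572 -2.077
vertex -0.791 2.496 -0.942
endloop
endfacet
facet normal 0.472 0.510 -0.719
outer loop
vertex -1.161 3.572 -2.077
vertex -0.229 3.104 -1.798
vertex -1.026 2.868 -2.488
endloop
endfacet
facet normal -0.967 -0.238 0.090
outer loop
vertex -1.161 3.572 -2.077
vertex -1.026 2.868 -2.488
vertex -0.791 2.496 -0.942
endloop
endfacet
facet normal 0.472 0.509 -0.720
outer loop
vertex -1.026 2.868 -2.488
vertex -0.229 3.104 -1.798
vertex -0.424 2.301 -2.494
endloop
endfacet
facet normal -0.684 -0.726 -0.071
outer loop
vertex -1.026 2.868 -2.488
vertex -0.424 2.301 -2.494
vertex -0.791 2.496 -0.942
endloop
endfacet
facet normal 0.471 0.509 -0.720
outer loop
vertex -0.424 2.301 -2.494
vertex -0.229 3.104 -1.798
vertex 0.292 2.205 -2.093
endloop
endfacet
facet normal -0.177 -0.981 0.081
outer loop
vertex -0.424 2.301 -2.494
vertex 0.292 2.205 -2.093
vertex -0.791 2.496 -0.942
endloop
endfacet
facet normal 0.472 0.510 -0.720
outer loop
vertex 0.292 2.205 -2.093
vertex -0.229 3.104 -1.798
vertex 0.703 2.635 -1.519
endloop
endfacet
facet normal 0.255 -0.853 0.456
outer loop
vertex 0.292 2.205 -2.093
vertex 0.703 2.635 -1.519
vertex -0.791 2.496 -0.942
endloop
endfacet
facet normal 0.472 0.510 -0.719
outer loop
vertex 0.703 2.635 -1.519
vertex -0.229 3.104 -1.798
vertex 0.567 3.34 -1.108
endloop
endfacet
facet normal 0.361 -0.417 0.834
outer loop
vertex 0.703 2.635 -1.519
vertex 0.567 3.34 -1.108
vertex -0.791 2.496 -0.942
endloop
endfacet

endsolid


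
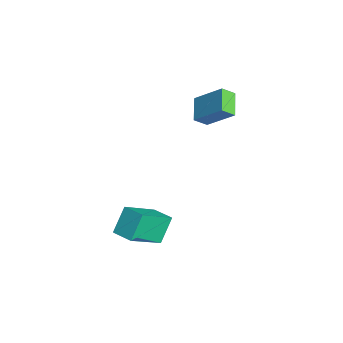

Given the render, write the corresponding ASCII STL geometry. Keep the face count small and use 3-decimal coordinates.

solid 
facet normal -0.852 -0.503 -0.142
outer loop
vertex 3.752 -3.256 -1.345
vertex 3.173 -2.563 -0.328
vertex 3.09 -1.735 -2.759
endloop
endfacet
facet normal 0.426 -0.509 -0.748
outer loop
vertex 3.967 -1.217 -2.612
vertex 3.752 -3.256 -1.345
vertex 3.09 -1.735 -2.759
endloop
endfacet
facet normal -0.852 -0.504 -0.143
outer loop
vertex 3.09 -1.735 -2.759
vertex 3.173 -2.563 -0.328
vertex 2.51 -1.043 -1.742
endloop
endfacet
facet normal -0.304 0.698 -0.648
outer loop
vertex 2.51 -1.043 -1.742
vertex 3.967 -1.217 -2.612
vertex 3.09 -1.735 -2.759
endloop
endfacet
facet normal 0.304 -0.698 0.649
outer loop
vertex 3.752 -3.256 -1.345
vertex 4.05 -2.045 -0.181
vertex 3.173 -2.563 -0.328
endloop
endfacet
facet normal 0.426 -0.509 -0.748
outer loop
vertex 4.63 -2.737 -1.198
vertex 3.752 -3.256 -1.345
vertex 3.967 -1.217 -2.612
endloop
endfacet
facet normal 0.304 -0.698 0.648
outer loop
vertex 4.63 -2.737 -1.198
vertex 4.05 -2.045 -0.181
vertex 3.752 -3.256 -1.345
endloop
endfacet
facet normal -0.426 0.509 0.748
outer loop
vertex 3.173 -2.563 -0.328
vertex 4.05 -2.045 -0.181
vertex 2.51 -1.043 -1.742
endloop
endfacet
facet normal -0.304 0.698 -0.649
outer loop
vertex 3.388 -0.524 -1.595
vertex 3.967 -1.217 -2.612
vertex 2.51 -1.043 -1.742
endloop
endfacet
facet normal -0.426 0.509 0.748
outer loop
vertex 2.51 -1.043 -1.742
vertex 4.05 -2.045 -0.181
vertex 3.388 -0.524 -1.595
endloop
endfacet
facet normal 0.852 0.504 0.142
outer loop
vertex 3.388 -0.524 -1.595
vertex 4.63 -2.737 -1.198
vertex 3.967 -1.217 -2.612
endloop
endfacet
facet normal 0.852 0.504 0.143
outer loop
vertex 4.05 -2.045 -0.181
vertex 4.63 -2.737 -1.198
vertex 3.388 -0.524 -1.595
endloop
endfacet
facet normal -0.477 -0.569 -0.670
outer loop
vertex -1.327 2.021 0.133
vertex -2.443 2.415 0.593
vertex -1.326 2.653 -0.405
endloop
endfacet
facet normal 0.879 -0.310 -0.363
outer loop
vertex -0.477 3.665 0.787
vertex -1.327 2.021 0.133
vertex -1.326 2.653 -0.405
endloop
endfacet
facet normal -0.477 -0.569 -0.670
outer loop
vertex -1.326 2.653 -0.405
vertex -2.443 2.415 0.593
vertex -2.442 3.047 0.055
endloop
endfacet
facet normal 0.002 0.762 -0.648
outer loop
vertex -2.442 3.047 0.055
vertex -0.477 3.665 0.787
vertex -1.326 2.653 -0.405
endloop
endfacet
facet normal -0.002 -0.762 0.648
outer loop
vertex -1.327 2.021 0.133
vertex -1.594 3.427 1.785
vertex -2.443 2.415 0.593
endloop
endfacet
facet normal 0.879 -0.310 -0.363
outer loop
vertex -0.478 3.033 1.325
vertex -1.327 2.021 0.133
vertex -0.477 3.665 0.787
endloop
endfacet
facet normal -0.002 -0.762 0.648
outer loop
vertex -0.478 3.033 1.325
vertex -1.594 3.427 1.785
vertex -1.327 2.021 0.133
endloop
endfacet
facet normal -0.879 0.310 0.363
outer loop
vertex -2.443 2.415 0.593
vertex -1.594 3.427 1.785
vertex -2.442 3.047 0.055
endloop
endfacet
facet normal 0.002 0.762 -0.648
outer loop
vertex -1.593 4.059 1.247
vertex -0.477 3.665 0.787
vertex -2.442 3.047 0.055
endloop
endfacet
facet normal -0.879 0.310 0.363
outer loop
vertex -2.442 3.047 0.055
vertex -1.594 3.427 1.785
vertex -1.593 4.059 1.247
endloop
endfacet
facet normal 0.477 0.569 0.670
outer loop
vertex -1.593 4.059 1.247
vertex -0.478 3.033 1.325
vertex -0.477 3.665 0.787
endloop
endfacet
facet normal 0.477 0.569 0.670
outer loop
vertex -1.594 3.427 1.785
vertex -0.478 3.033 1.325
vertex -1.593 4.059 1.247
endloop
endfacet

endsolid


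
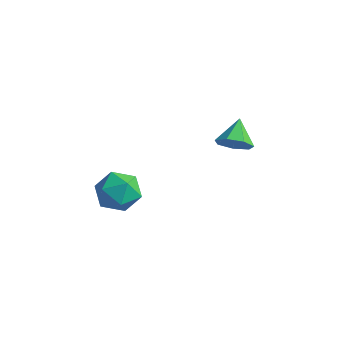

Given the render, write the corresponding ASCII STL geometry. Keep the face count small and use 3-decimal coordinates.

solid 
facet normal 0.381 -0.721 -0.579
outer loop
vertex -0.274 2.702 -0.974
vertex -1.127 2.285 -1.016
vertex -0.761 2.944 -1.595
endloop
endfacet
facet normal 0.437 0.899 0.007
outer loop
vertex -0.274 2.702 -0.974
vertex -0.761 2.944 -1.595
vertex -1.713 3.395 -0.124
endloop
endfacet
facet normal 0.380 -0.721 -0.580
outer loop
vertex -0.761 2.944 -1.595
vertex -1.127 2.285 -1.016
vertex -1.523 2.69 -1.779
endloop
endfacet
facet normal -0.200 0.893 -0.403
outer loop
vertex -0.761 2.944 -1.595
vertex -1.523 2.69 -1.779
vertex -1.713 3.395 -0.124
endloop
endfacet
facet normal 0.381 -0.720 -0.580
outer loop
vertex -1.523 2.69 -1.779
vertex -1.127 2.285 -1.016
vertex -1.987 2.131 -1.389
endloop
endfacet
facet normal -0.826 0.478 -0.298
outer loop
vertex -1.523 2.69 -1.779
vertex -1.987 2.131 -1.389
vertex -1.713 3.395 -0.124
endloop
endfacet
facet normal 0.381 -0.720 -0.580
outer loop
vertex -1.987 2.131 -1.389
vertex -1.127 2.285 -1.016
vertex -1.803 1.688 -0.718
endloop
endfacet
facet normal -0.969 -0.034 0.244
outer loop
vertex -1.987 2.131 -1.389
vertex -1.803 1.688 -0.718
vertex -1.713 3.395 -0.124
endloop
endfacet
facet normal 0.381 -0.720 -0.580
outer loop
vertex -1.803 1.688 -0.718
vertex -1.127 2.285 -1.016
vertex -1.11 1.695 -0.272
endloop
endfacet
facet normal -0.521 -0.256 0.814
outer loop
vertex -1.803 1.688 -0.718
vertex -1.11 1.695 -0.272
vertex -1.713 3.395 -0.124
endloop
endfacet
facet normal 0.381 -0.720 -0.580
outer loop
vertex -1.11 1.695 -0.272
vertex -1.127 2.285 -1.016
vertex -0.43 2.147 -0.386
endloop
endfacet
facet normal 0.179 -0.022 0.984
outer loop
vertex -1.11 1.695 -0.272
vertex -0.43 2.147 -0.386
vertex -1.713 3.395 -0.124
endloop
endfacet
facet normal 0.381 -0.721 -0.579
outer loop
vertex -0.43 2.147 -0.386
vertex -1.127 2.285 -1.016
vertex -0.274 2.702 -0.974
endloop
endfacet
facet normal 0.606 0.492 0.625
outer loop
vertex -0.43 2.147 -0.386
vertex -0.274 2.702 -0.974
vertex -1.713 3.395 -0.124
endloop
endfacet
facet normal -0.906 0.177 0.384
outer loop
vertex -4.157 -2.558 -2.08
vertex -4.354 -3.738 -2.001
vertex -3.851 -3.152 -1.085
endloop
endfacet
facet normal -0.450 0.699 0.556
outer loop
vertex -4.157 -2.558 -2.08
vertex -3.851 -3.152 -1.085
vertex -3.116 -2.32 -1.536
endloop
endfacet
facet normal -0.197 0.979 -0.051
outer loop
vertex -4.157 -2.558 -2.08
vertex -3.116 -2.32 -1.536
vertex -3.165 -2.392 -2.732
endloop
endfacet
facet normal -0.497 0.630 -0.597
outer loop
vertex -4.157 -2.558 -2.08
vertex -3.165 -2.392 -2.732
vertex -3.93 -3.268 -3.019
endloop
endfacet
facet normal -0.935 0.134 -0.328
outer loop
vertex -4.157 -2.558 -2.08
vertex -3.93 -3.268 -3.019
vertex -4.354 -3.738 -2.001
endloop
endfacet
facet normal 0.097 0.407 0.908
outer loop
vertex -3.116 -2.32 -1.536
vertex -3.851 -3.152 -1.085
vertex -2.67 -3.352 -1.121
endloop
endfacet
facet normal -0.641 -0.437 0.631
outer loop
vertex -3.851 -3.152 -1.085
vertex -4.354 -3.738 -2.001
vertex -3.435 -4.228 -1.408
endloop
endfacet
facet normal -0.688 -0.506 -0.520
outer loop
vertex -4.354 -3.738 -2.001
vertex -3.93 -3.268 -3.019
vertex -3.484 -4.3 -2.604
endloop
endfacet
facet normal 0.021 0.295 -0.955
outer loop
vertex -3.93 -3.268 -3.019
vertex -3.165 -2.392 -2.732
vertex -2.749 -3.468 -3.055
endloop
endfacet
facet normal 0.505 0.860 -0.072
outer loop
vertex -3.165 -2.392 -2.732
vertex -3.116 -2.32 -1.536
vertex -2.246 -2.882 -2.139
endloop
endfacet
facet normal 0.497 -0.630 0.597
outer loop
vertex -2.443 -4.062 -2.06
vertex -2.67 -3.352 -1.121
vertex -3.435 -4.228 -1.408
endloop
endfacet
facet normal 0.197 -0.979 0.051
outer loop
vertex -2.443 -4.062 -2.06
vertex -3.435 -4.228 -1.408
vertex -3.484 -4.3 -2.604
endloop
endfacet
facet normal 0.450 -0.699 -0.556
outer loop
vertex -2.443 -4.062 -2.06
vertex -3.484 -4.3 -2.604
vertex -2.749 -3.468 -3.055
endloop
endfacet
facet normal 0.906 -0.177 -0.384
outer loop
vertex -2.443 -4.062 -2.06
vertex -2.749 -3.468 -3.055
vertex -2.246 -2.882 -2.139
endloop
endfacet
facet normal 0.935 -0.134 0.328
outer loop
vertex -2.443 -4.062 -2.06
vertex -2.246 -2.882 -2.139
vertex -2.67 -3.352 -1.121
endloop
endfacet
facet normal -0.021 -0.295 0.955
outer loop
vertex -3.435 -4.228 -1.408
vertex -2.67 -3.352 -1.121
vertex -3.851 -3.152 -1.085
endloop
endfacet
facet normal -0.505 -0.860 0.072
outer loop
vertex -3.484 -4.3 -2.604
vertex -3.435 -4.228 -1.408
vertex -4.354 -3.738 -2.001
endloop
endfacet
facet normal -0.097 -0.407 -0.908
outer loop
vertex -2.749 -3.468 -3.055
vertex -3.484 -4.3 -2.604
vertex -3.93 -3.268 -3.019
endloop
endfacet
facet normal 0.641 0.437 -0.631
outer loop
vertex -2.246 -2.882 -2.139
vertex -2.749 -3.468 -3.055
vertex -3.165 -2.392 -2.732
endloop
endfacet
facet normal 0.688 0.506 0.520
outer loop
vertex -2.67 -3.352 -1.121
vertex -2.246 -2.882 -2.139
vertex -3.116 -2.32 -1.536
endloop
endfacet

endsolid


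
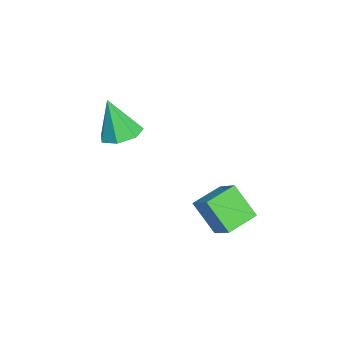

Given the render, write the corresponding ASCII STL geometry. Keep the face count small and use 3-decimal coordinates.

solid 
facet normal 0.111 0.292 -0.950
outer loop
vertex -1.906 -3.279 -0.016
vertex -2.35 -3.767 -0.218
vertex -2.482 -3.116 -0.033
endloop
endfacet
facet normal 0.186 0.727 0.661
outer loop
vertex -1.906 -3.279 -0.016
vertex -2.482 -3.116 -0.033
vertex -2.51 -4.193 1.158
endloop
endfacet
facet normal 0.112 0.293 -0.950
outer loop
vertex -2.482 -3.116 -0.033
vertex -2.35 -3.767 -0.218
vertex -2.958 -3.444 -0.19
endloop
endfacet
facet normal -0.592 0.605 0.533
outer loop
vertex -2.482 -3.116 -0.033
vertex -2.958 -3.444 -0.19
vertex -2.51 -4.193 1.158
endloop
endfacet
facet normal 0.112 0.293 -0.950
outer loop
vertex -2.958 -3.444 -0.19
vertex -2.35 -3.767 -0.218
vertex -2.976 -4.015 -0.368
endloop
endfacet
facet normal -0.957 -0.059 0.285
outer loop
vertex -2.958 -3.444 -0.19
vertex -2.976 -4.015 -0.368
vertex -2.51 -4.193 1.158
endloop
endfacet
facet normal 0.111 0.294 -0.949
outer loop
vertex -2.976 -4.015 -0.368
vertex -2.35 -3.767 -0.218
vertex -2.522 -4.4 -0.434
endloop
endfacet
facet normal -0.634 -0.766 0.104
outer loop
vertex -2.976 -4.015 -0.368
vertex -2.522 -4.4 -0.434
vertex -2.51 -4.193 1.158
endloop
endfacet
facet normal 0.111 0.294 -0.949
outer loop
vertex -2.522 -4.4 -0.434
vertex -2.35 -3.767 -0.218
vertex -1.938 -4.308 -0.337
endloop
endfacet
facet normal 0.134 -0.983 0.127
outer loop
vertex -2.522 -4.4 -0.434
vertex -1.938 -4.308 -0.337
vertex -2.51 -4.193 1.158
endloop
endfacet
facet normal 0.111 0.293 -0.949
outer loop
vertex -1.938 -4.308 -0.337
vertex -2.35 -3.767 -0.218
vertex -1.664 -3.81 -0.151
endloop
endfacet
facet normal 0.767 -0.547 0.335
outer loop
vertex -1.938 -4.308 -0.337
vertex -1.664 -3.81 -0.151
vertex -2.51 -4.193 1.158
endloop
endfacet
facet normal 0.111 0.292 -0.950
outer loop
vertex -1.664 -3.81 -0.151
vertex -2.35 -3.767 -0.218
vertex -1.906 -3.279 -0.016
endloop
endfacet
facet normal 0.791 0.214 0.574
outer loop
vertex -1.664 -3.81 -0.151
vertex -1.906 -3.279 -0.016
vertex -2.51 -4.193 1.158
endloop
endfacet
facet normal -0.326 -0.542 0.775
outer loop
vertex 1.404 -0.959 -0.173
vertex 0.682 -0.226 0.036
vertex 0.801 -1.395 -0.731
endloop
endfacet
facet normal 0.688 -0.698 -0.199
outer loop
vertex 1.198 -0.734 -1.676
vertex 1.404 -0.959 -0.173
vertex 0.801 -1.395 -0.731
endloop
endfacet
facet normal -0.324 -0.542 0.775
outer loop
vertex 0.801 -1.395 -0.731
vertex 0.682 -0.226 0.036
vertex 0.079 -0.662 -0.521
endloop
endfacet
facet normal -0.649 -0.468 -0.600
outer loop
vertex 0.079 -0.662 -0.521
vertex 1.198 -0.734 -1.676
vertex 0.801 -1.395 -0.731
endloop
endfacet
facet normal 0.649 0.468 0.600
outer loop
vertex 1.404 -0.959 -0.173
vertex 1.079 0.435 -0.909
vertex 0.682 -0.226 0.036
endloop
endfacet
facet normal 0.688 -0.698 -0.199
outer loop
vertex 1.801 -0.298 -1.119
vertex 1.404 -0.959 -0.173
vertex 1.198 -0.734 -1.676
endloop
endfacet
facet normal 0.649 0.468 0.599
outer loop
vertex 1.801 -0.298 -1.119
vertex 1.079 0.435 -0.909
vertex 1.404 -0.959 -0.173
endloop
endfacet
facet normal -0.688 0.698 0.199
outer loop
vertex 0.682 -0.226 0.036
vertex 1.079 0.435 -0.909
vertex 0.079 -0.662 -0.521
endloop
endfacet
facet normal -0.649 -0.468 -0.600
outer loop
vertex 0.476 -0.001 -1.467
vertex 1.198 -0.734 -1.676
vertex 0.079 -0.662 -0.521
endloop
endfacet
facet normal -0.688 0.698 0.199
outer loop
vertex 0.079 -0.662 -0.521
vertex 1.079 0.435 -0.909
vertex 0.476 -0.001 -1.467
endloop
endfacet
facet normal 0.325 0.541 -0.776
outer loop
vertex 0.476 -0.001 -1.467
vertex 1.801 -0.298 -1.119
vertex 1.198 -0.734 -1.676
endloop
endfacet
facet normal 0.325 0.542 -0.775
outer loop
vertex 1.079 0.435 -0.909
vertex 1.801 -0.298 -1.119
vertex 0.476 -0.001 -1.467
endloop
endfacet

endsolid


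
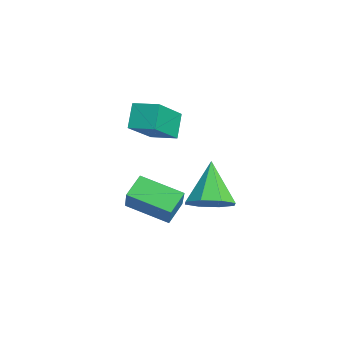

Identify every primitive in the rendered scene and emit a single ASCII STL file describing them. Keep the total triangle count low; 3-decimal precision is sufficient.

solid 
facet normal 0.586 -0.166 -0.793
outer loop
vertex 4.857 3.517 -1.372
vertex 4.347 2.668 -1.571
vertex 4.255 3.636 -1.842
endloop
endfacet
facet normal -0.037 0.956 0.290
outer loop
vertex 4.857 3.517 -1.372
vertex 4.255 3.636 -1.842
vertex 3.133 3.012 0.071
endloop
endfacet
facet normal 0.586 -0.166 -0.793
outer loop
vertex 4.255 3.636 -1.842
vertex 4.347 2.668 -1.571
vertex 3.707 3.188 -2.153
endloop
endfacet
facet normal -0.599 0.796 -0.092
outer loop
vertex 4.255 3.636 -1.842
vertex 3.707 3.188 -2.153
vertex 3.133 3.012 0.071
endloop
endfacet
facet normal 0.586 -0.166 -0.793
outer loop
vertex 3.707 3.188 -2.153
vertex 4.347 2.668 -1.571
vertex 3.534 2.436 -2.123
endloop
endfacet
facet normal -0.951 0.210 -0.229
outer loop
vertex 3.707 3.188 -2.153
vertex 3.534 2.436 -2.123
vertex 3.133 3.012 0.071
endloop
endfacet
facet normal 0.586 -0.167 -0.793
outer loop
vertex 3.534 2.436 -2.123
vertex 4.347 2.668 -1.571
vertex 3.837 1.819 -1.769
endloop
endfacet
facet normal -0.887 -0.460 -0.042
outer loop
vertex 3.534 2.436 -2.123
vertex 3.837 1.819 -1.769
vertex 3.133 3.012 0.071
endloop
endfacet
facet normal 0.586 -0.167 -0.793
outer loop
vertex 3.837 1.819 -1.769
vertex 4.347 2.668 -1.571
vertex 4.439 1.699 -1.299
endloop
endfacet
facet normal -0.445 -0.819 0.361
outer loop
vertex 3.837 1.819 -1.769
vertex 4.439 1.699 -1.299
vertex 3.133 3.012 0.071
endloop
endfacet
facet normal 0.586 -0.167 -0.793
outer loop
vertex 4.439 1.699 -1.299
vertex 4.347 2.668 -1.571
vertex 4.987 2.147 -0.988
endloop
endfacet
facet normal 0.117 -0.659 0.743
outer loop
vertex 4.439 1.699 -1.299
vertex 4.987 2.147 -0.988
vertex 3.133 3.012 0.071
endloop
endfacet
facet normal 0.587 -0.166 -0.793
outer loop
vertex 4.987 2.147 -0.988
vertex 4.347 2.668 -1.571
vertex 5.16 2.9 -1.018
endloop
endfacet
facet normal 0.469 -0.073 0.880
outer loop
vertex 4.987 2.147 -0.988
vertex 5.16 2.9 -1.018
vertex 3.133 3.012 0.071
endloop
endfacet
facet normal 0.587 -0.167 -0.793
outer loop
vertex 5.16 2.9 -1.018
vertex 4.347 2.668 -1.571
vertex 4.857 3.517 -1.372
endloop
endfacet
facet normal 0.405 0.596 0.693
outer loop
vertex 5.16 2.9 -1.018
vertex 4.857 3.517 -1.372
vertex 3.133 3.012 0.071
endloop
endfacet
facet normal -0.528 0.261 0.808
outer loop
vertex 1.539 0.305 2.733
vertex 2.205 1.206 2.877
vertex 0.225 1.475 1.497
endloop
endfacet
facet normal -0.590 -0.797 -0.128
outer loop
vertex 0.875 1.154 0.503
vertex 1.539 0.305 2.733
vertex 0.225 1.475 1.497
endloop
endfacet
facet normal -0.528 0.262 0.808
outer loop
vertex 0.225 1.475 1.497
vertex 2.205 1.206 2.877
vertex 0.892 2.376 1.641
endloop
endfacet
facet normal -0.611 0.544 -0.575
outer loop
vertex 0.892 2.376 1.641
vertex 0.875 1.154 0.503
vertex 0.225 1.475 1.497
endloop
endfacet
facet normal 0.611 -0.544 0.575
outer loop
vertex 1.539 0.305 2.733
vertex 2.855 0.885 1.883
vertex 2.205 1.206 2.877
endloop
endfacet
facet normal -0.590 -0.797 -0.128
outer loop
vertex 2.188 -0.016 1.739
vertex 1.539 0.305 2.733
vertex 0.875 1.154 0.503
endloop
endfacet
facet normal 0.611 -0.544 0.575
outer loop
vertex 2.188 -0.016 1.739
vertex 2.855 0.885 1.883
vertex 1.539 0.305 2.733
endloop
endfacet
facet normal 0.590 0.797 0.128
outer loop
vertex 2.205 1.206 2.877
vertex 2.855 0.885 1.883
vertex 0.892 2.376 1.641
endloop
endfacet
facet normal -0.611 0.544 -0.575
outer loop
vertex 1.541 2.055 0.647
vertex 0.875 1.154 0.503
vertex 0.892 2.376 1.641
endloop
endfacet
facet normal 0.590 0.797 0.128
outer loop
vertex 0.892 2.376 1.641
vertex 2.855 0.885 1.883
vertex 1.541 2.055 0.647
endloop
endfacet
facet normal 0.528 -0.261 -0.808
outer loop
vertex 1.541 2.055 0.647
vertex 2.188 -0.016 1.739
vertex 0.875 1.154 0.503
endloop
endfacet
facet normal 0.528 -0.261 -0.808
outer loop
vertex 2.855 0.885 1.883
vertex 2.188 -0.016 1.739
vertex 1.541 2.055 0.647
endloop
endfacet
facet normal -0.651 0.096 -0.753
outer loop
vertex 1.478 -0.01 -2.863
vertex 0.837 0.665 -2.223
vertex 2.446 1.518 -3.506
endloop
endfacet
facet normal 0.567 -0.598 -0.567
outer loop
vertex 3.423 1.375 -2.377
vertex 1.478 -0.01 -2.863
vertex 2.446 1.518 -3.506
endloop
endfacet
facet normal -0.651 0.096 -0.753
outer loop
vertex 2.446 1.518 -3.506
vertex 0.837 0.665 -2.223
vertex 1.805 2.194 -2.866
endloop
endfacet
facet normal 0.504 0.796 -0.336
outer loop
vertex 1.805 2.194 -2.866
vertex 3.423 1.375 -2.377
vertex 2.446 1.518 -3.506
endloop
endfacet
facet normal -0.504 -0.796 0.335
outer loop
vertex 1.478 -0.01 -2.863
vertex 1.814 0.522 -1.094
vertex 0.837 0.665 -2.223
endloop
endfacet
facet normal 0.567 -0.597 -0.567
outer loop
vertex 2.455 -0.154 -1.734
vertex 1.478 -0.01 -2.863
vertex 3.423 1.375 -2.377
endloop
endfacet
facet normal -0.505 -0.796 0.335
outer loop
vertex 2.455 -0.154 -1.734
vertex 1.814 0.522 -1.094
vertex 1.478 -0.01 -2.863
endloop
endfacet
facet normal -0.567 0.597 0.567
outer loop
vertex 0.837 0.665 -2.223
vertex 1.814 0.522 -1.094
vertex 1.805 2.194 -2.866
endloop
endfacet
facet normal 0.504 0.796 -0.335
outer loop
vertex 2.782 2.05 -1.737
vertex 3.423 1.375 -2.377
vertex 1.805 2.194 -2.866
endloop
endfacet
facet normal -0.567 0.598 0.567
outer loop
vertex 1.805 2.194 -2.866
vertex 1.814 0.522 -1.094
vertex 2.782 2.05 -1.737
endloop
endfacet
facet normal 0.651 -0.096 0.753
outer loop
vertex 2.782 2.05 -1.737
vertex 2.455 -0.154 -1.734
vertex 3.423 1.375 -2.377
endloop
endfacet
facet normal 0.651 -0.096 0.753
outer loop
vertex 1.814 0.522 -1.094
vertex 2.455 -0.154 -1.734
vertex 2.782 2.05 -1.737
endloop
endfacet

endsolid


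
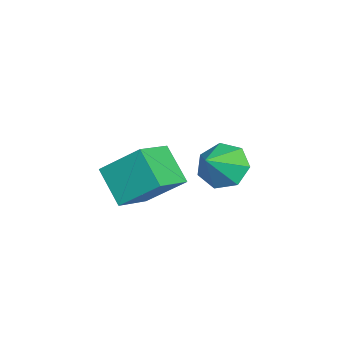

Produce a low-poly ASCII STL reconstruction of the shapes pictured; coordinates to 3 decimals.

solid 
facet normal -0.731 0.295 -0.615
outer loop
vertex -2.866 4.402 0.307
vertex -3.517 3.803 0.794
vertex -3.287 4.768 0.983
endloop
endfacet
facet normal 0.785 0.597 0.165
outer loop
vertex -2.866 4.402 0.307
vertex -3.287 4.768 0.983
vertex -2.363 3.337 1.766
endloop
endfacet
facet normal -0.730 0.295 -0.616
outer loop
vertex -3.287 4.768 0.983
vertex -3.517 3.803 0.794
vertex -3.882 4.408 1.516
endloop
endfacet
facet normal 0.301 0.600 0.741
outer loop
vertex -3.287 4.768 0.983
vertex -3.882 4.408 1.516
vertex -2.363 3.337 1.766
endloop
endfacet
facet normal -0.731 0.294 -0.616
outer loop
vertex -3.882 4.408 1.516
vertex -3.517 3.803 0.794
vertex -4.202 3.592 1.506
endloop
endfacet
facet normal -0.134 0.041 0.990
outer loop
vertex -3.882 4.408 1.516
vertex -4.202 3.592 1.506
vertex -2.363 3.337 1.766
endloop
endfacet
facet normal -0.731 0.296 -0.615
outer loop
vertex -4.202 3.592 1.506
vertex -3.517 3.803 0.794
vertex -4.007 2.935 0.959
endloop
endfacet
facet normal -0.194 -0.661 0.725
outer loop
vertex -4.202 3.592 1.506
vertex -4.007 2.935 0.959
vertex -2.363 3.337 1.766
endloop
endfacet
facet normal -0.731 0.295 -0.615
outer loop
vertex -4.007 2.935 0.959
vertex -3.517 3.803 0.794
vertex -3.443 2.932 0.288
endloop
endfacet
facet normal 0.167 -0.975 0.145
outer loop
vertex -4.007 2.935 0.959
vertex -3.443 2.932 0.288
vertex -2.363 3.337 1.766
endloop
endfacet
facet normal -0.731 0.295 -0.615
outer loop
vertex -3.443 2.932 0.288
vertex -3.517 3.803 0.794
vertex -2.935 3.585 -0.002
endloop
endfacet
facet normal 0.677 -0.666 -0.313
outer loop
vertex -3.443 2.932 0.288
vertex -2.935 3.585 -0.002
vertex -2.363 3.337 1.766
endloop
endfacet
facet normal -0.731 0.294 -0.615
outer loop
vertex -2.935 3.585 -0.002
vertex -3.517 3.803 0.794
vertex -2.866 4.402 0.307
endloop
endfacet
facet normal 0.952 0.034 -0.303
outer loop
vertex -2.935 3.585 -0.002
vertex -2.866 4.402 0.307
vertex -2.363 3.337 1.766
endloop
endfacet
facet normal -0.558 -0.499 0.663
outer loop
vertex 0.472 1.626 3.916
vertex -0.786 2.3 3.365
vertex 0.262 0.231 2.689
endloop
endfacet
facet normal 0.822 -0.441 0.360
outer loop
vertex 1.166 1.04 1.615
vertex 0.472 1.626 3.916
vertex 0.262 0.231 2.689
endloop
endfacet
facet normal -0.558 -0.499 0.663
outer loop
vertex 0.262 0.231 2.689
vertex -0.786 2.3 3.365
vertex -0.996 0.905 2.138
endloop
endfacet
facet normal -0.112 -0.746 -0.656
outer loop
vertex -0.996 0.905 2.138
vertex 1.166 1.04 1.615
vertex 0.262 0.231 2.689
endloop
endfacet
facet normal 0.112 0.746 0.656
outer loop
vertex 0.472 1.626 3.916
vertex 0.118 3.109 2.291
vertex -0.786 2.3 3.365
endloop
endfacet
facet normal 0.822 -0.441 0.360
outer loop
vertex 1.376 2.435 2.842
vertex 0.472 1.626 3.916
vertex 1.166 1.04 1.615
endloop
endfacet
facet normal 0.112 0.746 0.656
outer loop
vertex 1.376 2.435 2.842
vertex 0.118 3.109 2.291
vertex 0.472 1.626 3.916
endloop
endfacet
facet normal -0.822 0.441 -0.360
outer loop
vertex -0.786 2.3 3.365
vertex 0.118 3.109 2.291
vertex -0.996 0.905 2.138
endloop
endfacet
facet normal -0.112 -0.746 -0.656
outer loop
vertex -0.092 1.714 1.064
vertex 1.166 1.04 1.615
vertex -0.996 0.905 2.138
endloop
endfacet
facet normal -0.822 0.441 -0.360
outer loop
vertex -0.996 0.905 2.138
vertex 0.118 3.109 2.291
vertex -0.092 1.714 1.064
endloop
endfacet
facet normal 0.558 0.499 -0.663
outer loop
vertex -0.092 1.714 1.064
vertex 1.376 2.435 2.842
vertex 1.166 1.04 1.615
endloop
endfacet
facet normal 0.558 0.499 -0.663
outer loop
vertex 0.118 3.109 2.291
vertex 1.376 2.435 2.842
vertex -0.092 1.714 1.064
endloop
endfacet

endsolid


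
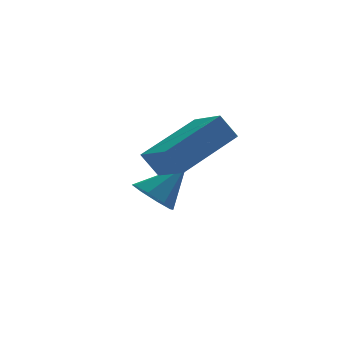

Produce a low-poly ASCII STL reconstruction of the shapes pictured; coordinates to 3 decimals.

solid 
facet normal -0.501 0.196 0.843
outer loop
vertex -0.859 -0.254 -1.506
vertex 0.871 0.564 -0.667
vertex -1.183 0.906 -1.969
endloop
endfacet
facet normal -0.828 -0.392 -0.402
outer loop
vertex -0.751 0.736 -2.693
vertex -0.859 -0.254 -1.506
vertex -1.183 0.906 -1.969
endloop
endfacet
facet normal -0.501 0.197 0.843
outer loop
vertex -1.183 0.906 -1.969
vertex 0.871 0.564 -0.667
vertex 0.548 1.723 -1.13
endloop
endfacet
facet normal -0.250 0.899 -0.360
outer loop
vertex 0.548 1.723 -1.13
vertex -0.751 0.736 -2.693
vertex -1.183 0.906 -1.969
endloop
endfacet
facet normal 0.250 -0.899 0.360
outer loop
vertex -0.859 -0.254 -1.506
vertex 1.303 0.394 -1.391
vertex 0.871 0.564 -0.667
endloop
endfacet
facet normal -0.828 -0.391 -0.402
outer loop
vertex -0.428 -0.423 -2.23
vertex -0.859 -0.254 -1.506
vertex -0.751 0.736 -2.693
endloop
endfacet
facet normal 0.250 -0.899 0.359
outer loop
vertex -0.428 -0.423 -2.23
vertex 1.303 0.394 -1.391
vertex -0.859 -0.254 -1.506
endloop
endfacet
facet normal 0.828 0.391 0.402
outer loop
vertex 0.871 0.564 -0.667
vertex 1.303 0.394 -1.391
vertex 0.548 1.723 -1.13
endloop
endfacet
facet normal -0.251 0.899 -0.359
outer loop
vertex 0.979 1.554 -1.854
vertex -0.751 0.736 -2.693
vertex 0.548 1.723 -1.13
endloop
endfacet
facet normal 0.828 0.392 0.401
outer loop
vertex 0.548 1.723 -1.13
vertex 1.303 0.394 -1.391
vertex 0.979 1.554 -1.854
endloop
endfacet
facet normal 0.502 -0.197 -0.842
outer loop
vertex 0.979 1.554 -1.854
vertex -0.428 -0.423 -2.23
vertex -0.751 0.736 -2.693
endloop
endfacet
facet normal 0.501 -0.196 -0.843
outer loop
vertex 1.303 0.394 -1.391
vertex -0.428 -0.423 -2.23
vertex 0.979 1.554 -1.854
endloop
endfacet
facet normal -0.699 -0.144 -0.700
outer loop
vertex 0.359 3.365 -5.019
vertex -0.165 3.312 -4.485
vertex 0.125 3.873 -4.89
endloop
endfacet
facet normal 0.826 0.462 -0.322
outer loop
vertex 0.359 3.365 -5.019
vertex 0.125 3.873 -4.89
vertex 0.885 3.528 -3.435
endloop
endfacet
facet normal -0.700 -0.144 -0.700
outer loop
vertex 0.125 3.873 -4.89
vertex -0.165 3.312 -4.485
vertex -0.279 4.052 -4.523
endloop
endfacet
facet normal 0.408 0.913 0.004
outer loop
vertex 0.125 3.873 -4.89
vertex -0.279 4.052 -4.523
vertex 0.885 3.528 -3.435
endloop
endfacet
facet normal -0.700 -0.144 -0.700
outer loop
vertex -0.279 4.052 -4.523
vertex -0.165 3.312 -4.485
vertex -0.616 3.798 -4.134
endloop
endfacet
facet normal -0.076 0.864 0.498
outer loop
vertex -0.279 4.052 -4.523
vertex -0.616 3.798 -4.134
vertex 0.885 3.528 -3.435
endloop
endfacet
facet normal -0.700 -0.144 -0.700
outer loop
vertex -0.616 3.798 -4.134
vertex -0.165 3.312 -4.485
vertex -0.688 3.259 -3.951
endloop
endfacet
facet normal -0.345 0.343 0.874
outer loop
vertex -0.616 3.798 -4.134
vertex -0.688 3.259 -3.951
vertex 0.885 3.528 -3.435
endloop
endfacet
facet normal -0.700 -0.145 -0.700
outer loop
vertex -0.688 3.259 -3.951
vertex -0.165 3.312 -4.485
vertex -0.454 2.751 -4.08
endloop
endfacet
facet normal -0.240 -0.341 0.909
outer loop
vertex -0.688 3.259 -3.951
vertex -0.454 2.751 -4.08
vertex 0.885 3.528 -3.435
endloop
endfacet
facet normal -0.699 -0.146 -0.700
outer loop
vertex -0.454 2.751 -4.08
vertex -0.165 3.312 -4.485
vertex -0.05 2.572 -4.446
endloop
endfacet
facet normal 0.178 -0.792 0.584
outer loop
vertex -0.454 2.751 -4.08
vertex -0.05 2.572 -4.446
vertex 0.885 3.528 -3.435
endloop
endfacet
facet normal -0.701 -0.146 -0.699
outer loop
vertex -0.05 2.572 -4.446
vertex -0.165 3.312 -4.485
vertex 0.286 2.826 -4.836
endloop
endfacet
facet normal 0.664 -0.743 0.088
outer loop
vertex -0.05 2.572 -4.446
vertex 0.286 2.826 -4.836
vertex 0.885 3.528 -3.435
endloop
endfacet
facet normal -0.699 -0.143 -0.700
outer loop
vertex 0.286 2.826 -4.836
vertex -0.165 3.312 -4.485
vertex 0.359 3.365 -5.019
endloop
endfacet
facet normal 0.932 -0.223 -0.286
outer loop
vertex 0.286 2.826 -4.836
vertex 0.359 3.365 -5.019
vertex 0.885 3.528 -3.435
endloop
endfacet

endsolid
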